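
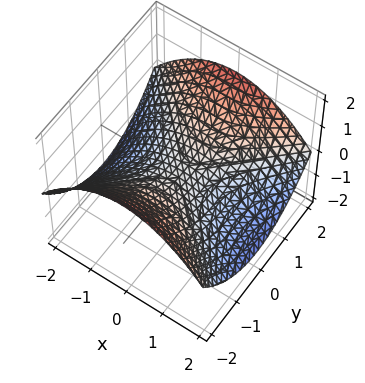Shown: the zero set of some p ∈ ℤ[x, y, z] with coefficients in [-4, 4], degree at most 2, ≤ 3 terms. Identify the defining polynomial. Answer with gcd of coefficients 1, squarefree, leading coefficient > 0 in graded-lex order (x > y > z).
First, deg p = 2.
Then, symmetries: it's symmetric under x → −x, forcing even powers of x; the y ↦ −y reflection is a symmetry, so y appears only in even powers.
Then, checking where it meets the axes: it crosses the z-axis at the gridline z = 0; one x-axis crossing is at x = 0.
Finally, putting this together gives p.

x^2 - y^2 + 3*z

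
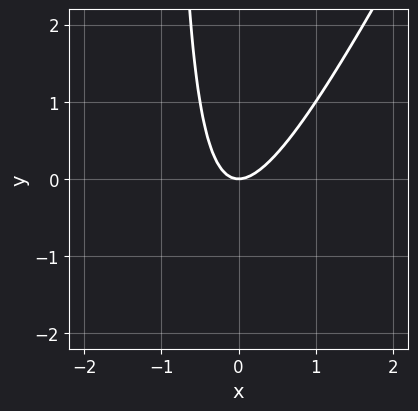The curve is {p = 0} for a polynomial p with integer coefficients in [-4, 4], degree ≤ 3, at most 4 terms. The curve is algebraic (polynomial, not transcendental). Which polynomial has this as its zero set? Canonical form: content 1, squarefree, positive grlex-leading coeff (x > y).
2*x^2 - x*y - y

deg p = 2.
Against the integer gridlines: one x-axis crossing is at x = 0; one y-axis crossing is at y = 0.
Together with the visible shape, these determine p as stated.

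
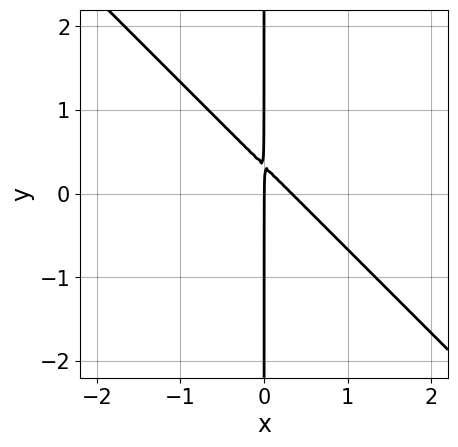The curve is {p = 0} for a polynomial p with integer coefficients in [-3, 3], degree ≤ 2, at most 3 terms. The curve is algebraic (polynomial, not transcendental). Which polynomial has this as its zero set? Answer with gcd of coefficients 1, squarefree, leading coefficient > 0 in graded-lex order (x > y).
3*x^2 + 3*x*y - x

(a) Degree: the shape is more complex than any degree-1 curve, so deg p = 2.
(b) Observable constraints: the visible y-axis segment lies entirely on the curve; one x-axis crossing is at x = 0.
(c) Matching integer coefficients to the picture gives p.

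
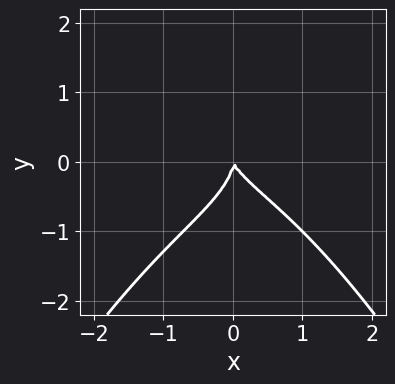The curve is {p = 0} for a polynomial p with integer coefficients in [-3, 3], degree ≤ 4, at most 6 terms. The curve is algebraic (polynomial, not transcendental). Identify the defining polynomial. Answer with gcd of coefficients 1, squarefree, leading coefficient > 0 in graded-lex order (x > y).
(a) The degree is 4 — a generic line meets the curve in up to 4 points.
(b) From the axis intercepts and sections: one y-axis crossing is at y = 0; it meets the x-axis at x = 0 (among the integer gridlines).
(c) Putting this together gives p.

x^4 + 2*y^3 + 2*x^2 + x*y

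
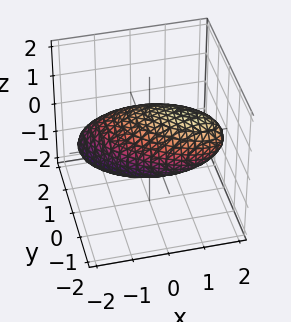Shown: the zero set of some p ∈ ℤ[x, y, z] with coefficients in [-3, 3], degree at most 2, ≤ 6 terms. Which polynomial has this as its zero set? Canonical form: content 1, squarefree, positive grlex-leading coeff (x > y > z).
2*x^2 + 3*x*y - 2*x*z + 3*y^2 + 3*z^2 - 3

First, the degree is 2 — the shape is more complex than any degree-1 surface.
Next, from the axis intercepts and sections: among the integer gridlines, it crosses the y-axis at y ∈ {-1, 1}; the z-axis gridline crossings are at z ∈ {-1, 1}.
Finally, matching integer coefficients to the picture gives p.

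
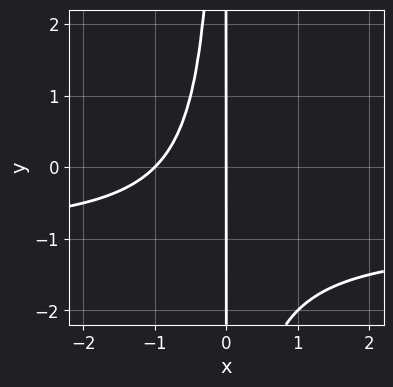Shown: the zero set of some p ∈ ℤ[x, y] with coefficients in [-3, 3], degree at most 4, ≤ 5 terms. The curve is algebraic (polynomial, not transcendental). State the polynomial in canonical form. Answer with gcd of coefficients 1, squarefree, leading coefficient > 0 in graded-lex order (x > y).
(a) deg p = 3. No degree-2 curve has this shape.
(b) From the visible intercepts: every point of the y-axis in the box is on the curve; among the integer gridlines, it crosses the x-axis at x ∈ {-1, 0}.
(c) These observations pin down the coefficients.

x^2*y + x^2 + x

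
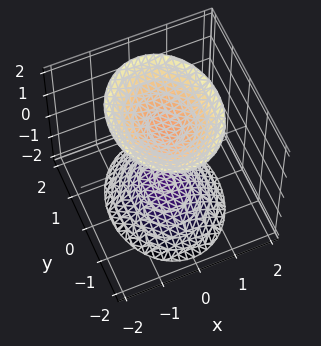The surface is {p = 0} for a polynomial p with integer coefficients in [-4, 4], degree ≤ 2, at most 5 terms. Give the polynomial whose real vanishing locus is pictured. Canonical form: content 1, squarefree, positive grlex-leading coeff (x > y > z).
First, there are 2 components.
Then, the degree is 2 — two separate bowl-shaped sheets opening away from each other; a quadric.
Next, symmetries: mirror symmetry x ↦ −x ⇒ only even powers of x; mirror symmetry y ↦ −y ⇒ only even powers of y; the z ↦ −z reflection is a symmetry, so z appears only in even powers.
Next, against the integer gridlines: no y-intercept at any integer in the box; it misses every integer gridline on the x-axis.
Finally, assembling these constraints gives the stated polynomial.

3*x^2 + 2*y^2 - 2*z^2 + 3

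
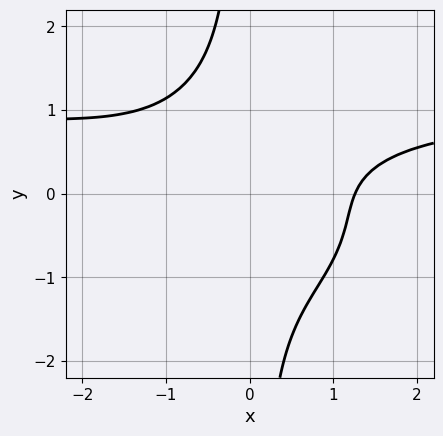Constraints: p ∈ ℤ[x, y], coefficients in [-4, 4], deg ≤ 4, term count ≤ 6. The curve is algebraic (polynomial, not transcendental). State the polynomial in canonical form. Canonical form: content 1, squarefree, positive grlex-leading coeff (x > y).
x^3*y + 3*x*y^3 - x^3 + 2*y^2 + 2

1. The degree is 4 — the shape is more complex than any degree-3 curve.
2. From the visible intercepts: the curve avoids every integer y-axis point in the box.
3. The integer polynomial consistent with all of this is the stated p.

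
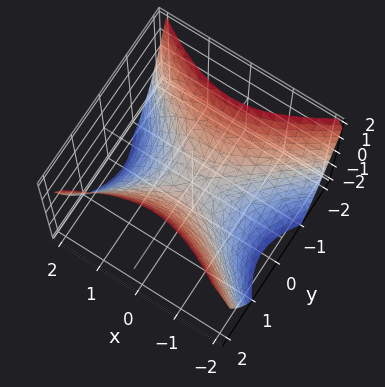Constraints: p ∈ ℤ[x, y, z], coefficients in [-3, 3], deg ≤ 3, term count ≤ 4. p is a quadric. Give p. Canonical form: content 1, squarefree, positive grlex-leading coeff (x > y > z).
(a) The degree is 2 — a saddle surface; a quadric.
(b) Symmetries: the y ↦ −y reflection is a symmetry, so y appears only in even powers; mirror symmetry x ↦ −x ⇒ only even powers of x.
(c) From the visible intercepts: it meets the y-axis at y = 0 (among the integer gridlines); it meets the x-axis at x = 0 (among the integer gridlines); it meets the z-axis at z = 0 (among the integer gridlines).
(d) Together with the visible shape, these determine p as stated.

2*x^2 - 3*y^2 + 3*z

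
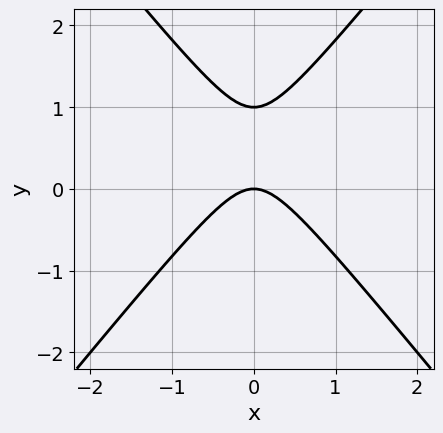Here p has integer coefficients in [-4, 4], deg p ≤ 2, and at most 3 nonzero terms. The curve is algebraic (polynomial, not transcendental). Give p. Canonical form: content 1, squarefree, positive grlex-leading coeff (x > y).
1. Degree: the shape is more complex than any degree-1 curve, so deg p = 2.
2. Symmetries: mirror symmetry x ↦ −x ⇒ only even powers of x.
3. Reading off the gridlines: one x-axis crossing is at x = 0; among the integer gridlines, it crosses the y-axis at y ∈ {0, 1}.
4. Solving for integer coefficients yields p as stated.

3*x^2 - 2*y^2 + 2*y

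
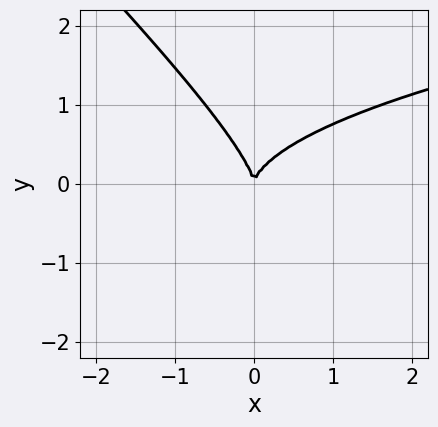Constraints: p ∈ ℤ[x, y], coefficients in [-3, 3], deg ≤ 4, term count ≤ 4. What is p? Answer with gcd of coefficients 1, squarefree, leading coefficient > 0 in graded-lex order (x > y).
x*y^2 + y^3 - x^2

Degree: no degree-2 curve has this shape, so deg p = 3.
Checking where it meets the axes: it meets the x-axis at x = 0 (among the integer gridlines); one y-axis crossing is at y = 0.
These observations pin down the coefficients.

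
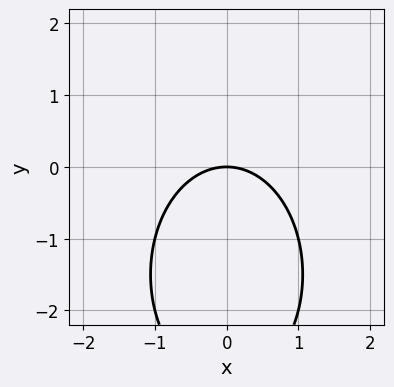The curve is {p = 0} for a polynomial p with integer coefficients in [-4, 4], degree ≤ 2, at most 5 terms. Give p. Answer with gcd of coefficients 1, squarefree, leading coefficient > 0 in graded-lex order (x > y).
Degree: the shape is more complex than any degree-1 curve, so deg p = 2.
Symmetries: the x ↦ −x reflection is a symmetry, so x appears only in even powers.
From the visible intercepts: one x-axis crossing is at x = 0; one y-axis crossing is at y = 0.
The integer polynomial consistent with all of this is the stated p.

2*x^2 + y^2 + 3*y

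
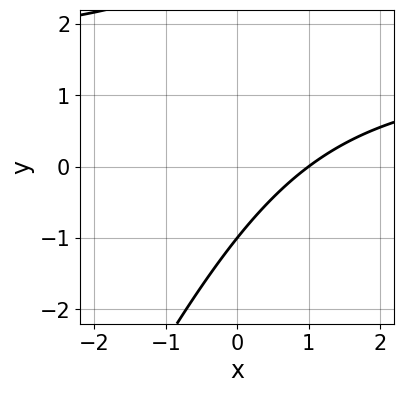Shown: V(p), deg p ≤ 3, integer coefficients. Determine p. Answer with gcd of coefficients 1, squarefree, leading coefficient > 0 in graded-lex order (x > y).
2*x*y - y^2 - 3*x + 2*y + 3

(a) deg p = 2. No degree-1 curve has this shape.
(b) From the axis intercepts and sections: one x-axis crossing is at x = 1; one y-axis crossing is at y = -1.
(c) The integer polynomial consistent with all of this is the stated p.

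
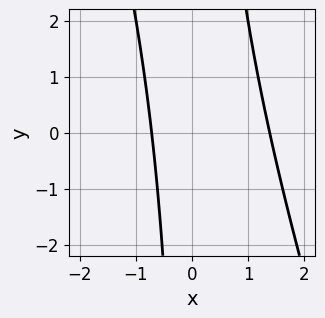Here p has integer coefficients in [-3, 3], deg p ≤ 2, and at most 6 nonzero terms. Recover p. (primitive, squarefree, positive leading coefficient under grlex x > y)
3*x^2 + x*y - 2*x - 3

1. deg p = 2. No degree-1 curve has this shape.
2. Against the integer gridlines: it misses every integer gridline on the y-axis.
3. Assembling these constraints gives the stated polynomial.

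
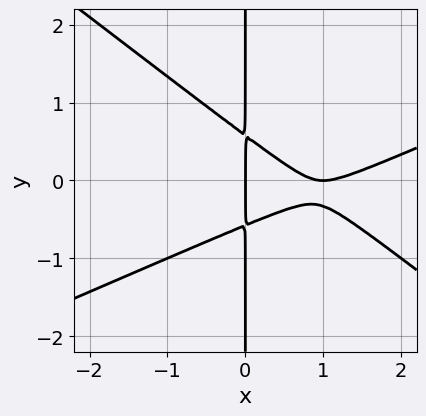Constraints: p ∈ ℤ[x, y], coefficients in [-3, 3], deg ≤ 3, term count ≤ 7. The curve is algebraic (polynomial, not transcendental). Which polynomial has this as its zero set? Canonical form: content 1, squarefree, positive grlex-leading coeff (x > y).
x^3 - x^2*y - 3*x*y^2 - 2*x^2 + x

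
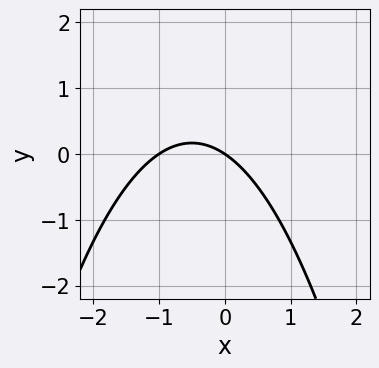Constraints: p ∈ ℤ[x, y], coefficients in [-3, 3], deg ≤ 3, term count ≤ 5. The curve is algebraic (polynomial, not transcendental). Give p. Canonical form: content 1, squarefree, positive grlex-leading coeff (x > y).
2*x^2 + 2*x + 3*y

1. Degree: a generic line meets the curve in up to 2 points, so deg p = 2.
2. Reading off the gridlines: the x-axis gridline crossings are at x ∈ {-1, 0}; one y-axis crossing is at y = 0.
3. Assembling these constraints gives the stated polynomial.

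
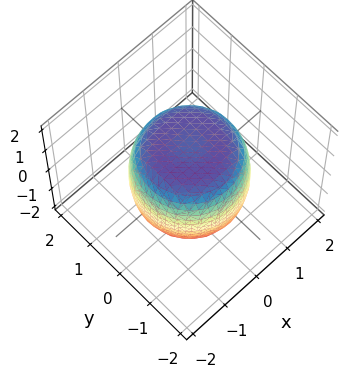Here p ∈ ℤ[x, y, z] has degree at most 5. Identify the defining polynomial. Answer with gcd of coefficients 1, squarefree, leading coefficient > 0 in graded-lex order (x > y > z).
First, the degree is 4 — no degree-3 surface has this shape.
Then, symmetry: the surface is invariant under rotation about z: p = q(x² + y², z).
Then, checking where it meets the axes: a circular section at z = -1 has radius between 1 and 2.
Finally, solving for integer coefficients yields p as stated.

2*x^4 + 4*x^2*y^2 + 2*y^4 - 2*x^2 - 2*y^2 + 2*z^2 - 3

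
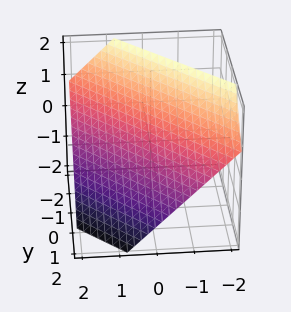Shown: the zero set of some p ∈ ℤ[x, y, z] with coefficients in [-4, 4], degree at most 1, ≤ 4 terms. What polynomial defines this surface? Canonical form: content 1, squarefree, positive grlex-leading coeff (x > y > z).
3*x + 3*y + 3*z - 2

1. The degree is 1 — every cross-section is a straight line — this is a plane.
2. Putting this together gives p.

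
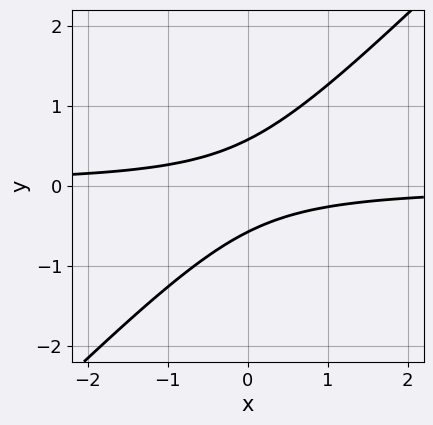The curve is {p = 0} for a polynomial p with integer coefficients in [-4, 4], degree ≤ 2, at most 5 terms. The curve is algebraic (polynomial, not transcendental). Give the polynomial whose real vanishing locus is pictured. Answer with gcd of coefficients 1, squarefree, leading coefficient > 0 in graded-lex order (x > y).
3*x*y - 3*y^2 + 1

(a) deg p = 2. A generic line meets the curve in up to 2 points.
(b) From the axis intercepts and sections: no x-intercept at any integer in the box.
(c) Assembling these constraints gives the stated polynomial.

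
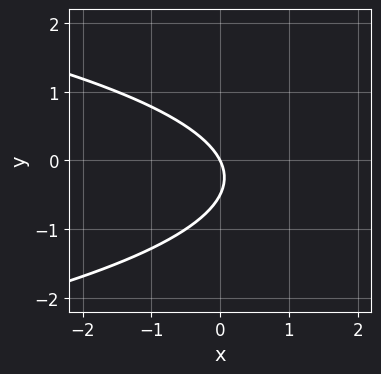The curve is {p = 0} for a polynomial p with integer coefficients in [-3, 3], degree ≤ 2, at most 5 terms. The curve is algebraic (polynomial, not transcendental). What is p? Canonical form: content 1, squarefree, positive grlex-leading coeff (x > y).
The degree is 2 — no degree-1 curve has this shape.
From the visible intercepts: it meets the y-axis at y = 0 (among the integer gridlines); it meets the x-axis at x = 0 (among the integer gridlines).
Assembling these constraints gives the stated polynomial.

2*y^2 + 2*x + y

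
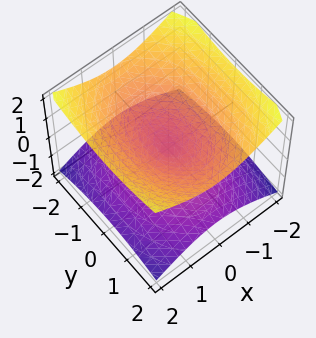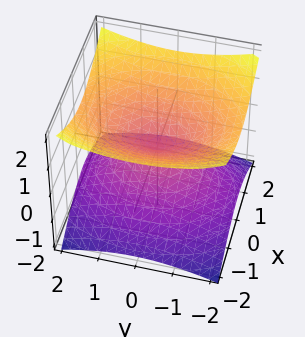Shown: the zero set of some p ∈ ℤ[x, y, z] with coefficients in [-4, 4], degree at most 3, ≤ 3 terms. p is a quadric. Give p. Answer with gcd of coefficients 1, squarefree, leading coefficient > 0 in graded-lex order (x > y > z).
First, deg p = 2. Two nappes meeting at a single point; a quadric.
Then, symmetries: mirror symmetry x ↦ −x ⇒ only even powers of x; it's symmetric under z → −z, forcing even powers of z; the y ↦ −y reflection is a symmetry, so y appears only in even powers.
Then, reading off the gridlines: it crosses the z-axis at the gridline z = 0; it meets the y-axis at y = 0 (among the integer gridlines); one x-axis crossing is at x = 0.
Finally, fitting integer coefficients to these (and the overall shape) gives p.

2*x^2 + y^2 - 3*z^2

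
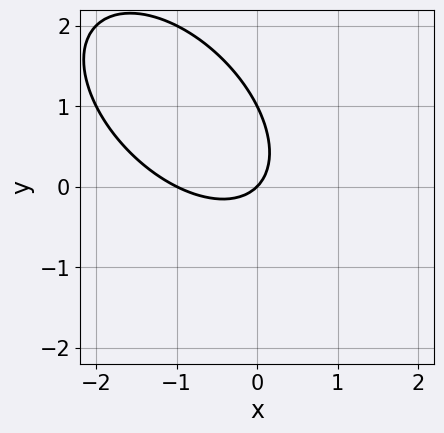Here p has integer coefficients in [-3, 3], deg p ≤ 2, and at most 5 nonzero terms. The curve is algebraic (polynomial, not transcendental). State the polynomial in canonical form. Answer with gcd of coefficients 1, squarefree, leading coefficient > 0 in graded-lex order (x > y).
1. The degree is 2 — no degree-1 curve has this shape.
2. From the axis intercepts and sections: among the integer gridlines, it crosses the x-axis at x ∈ {-1, 0}; among the integer gridlines, it crosses the y-axis at y ∈ {0, 1}.
3. Solving for integer coefficients yields p as stated.

x^2 + x*y + y^2 + x - y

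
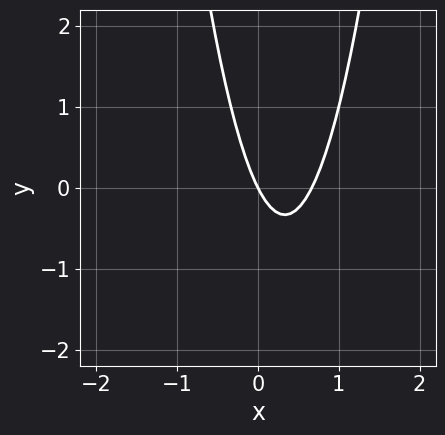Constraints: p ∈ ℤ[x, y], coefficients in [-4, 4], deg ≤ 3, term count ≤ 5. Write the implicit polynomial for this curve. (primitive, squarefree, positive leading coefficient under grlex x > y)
First, the degree is 2 — a generic line meets the curve in up to 2 points.
Next, from the axis intercepts and sections: it meets the y-axis at y = 0 (among the integer gridlines); it crosses the x-axis at the gridline x = 0.
Finally, putting this together gives p.

3*x^2 - 2*x - y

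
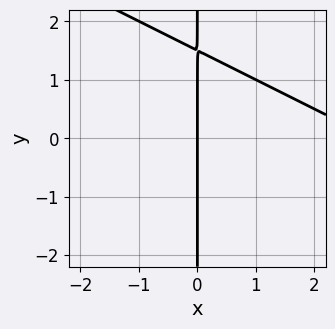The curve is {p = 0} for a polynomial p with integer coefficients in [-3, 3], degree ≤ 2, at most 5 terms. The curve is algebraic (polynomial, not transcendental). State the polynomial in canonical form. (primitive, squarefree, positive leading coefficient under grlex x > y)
x^2 + 2*x*y - 3*x

1. The degree is 2 — no degree-1 curve has this shape.
2. Against the integer gridlines: it meets the x-axis at x = 0 (among the integer gridlines); the visible y-axis segment lies entirely on the curve.
3. Solving for integer coefficients yields p as stated.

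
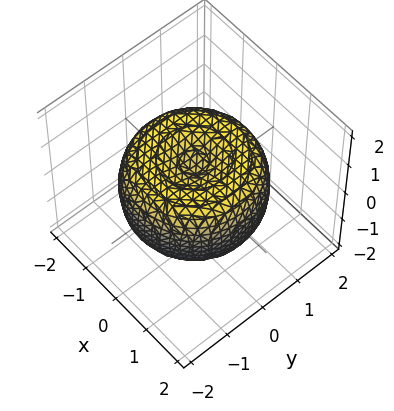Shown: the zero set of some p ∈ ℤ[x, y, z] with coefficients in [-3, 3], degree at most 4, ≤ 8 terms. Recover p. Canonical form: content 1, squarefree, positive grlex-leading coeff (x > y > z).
1. deg p = 4. A generic line meets the surface in up to 4 points.
2. By symmetry, the z-axis is an axis of rotation, so x and y enter only as x² + y².
3. Against the integer gridlines: a circular section at z = 1 has radius exactly 1.
4. Solving for integer coefficients yields p as stated.

x^4 + 2*x^2*y^2 + y^4 - 2*x^2 - 2*y^2 + 2*z^2 - 1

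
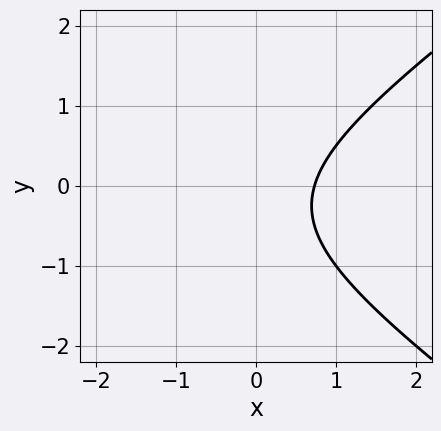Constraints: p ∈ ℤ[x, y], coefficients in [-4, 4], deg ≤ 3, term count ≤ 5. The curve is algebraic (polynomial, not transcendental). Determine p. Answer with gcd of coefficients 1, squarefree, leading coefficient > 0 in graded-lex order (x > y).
x^2 - 2*y^2 + 2*x - y - 2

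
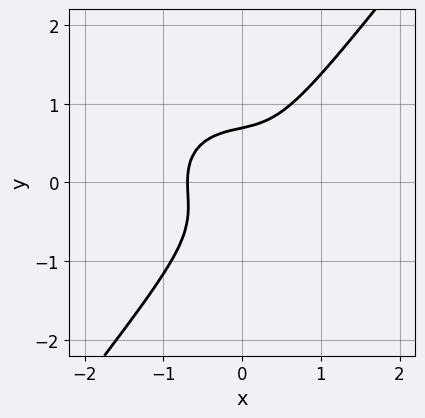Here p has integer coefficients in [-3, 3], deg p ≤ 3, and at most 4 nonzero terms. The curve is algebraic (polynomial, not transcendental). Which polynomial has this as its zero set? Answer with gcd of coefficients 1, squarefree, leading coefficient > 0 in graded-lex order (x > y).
3*x^3 + 2*x*y^2 - 3*y^3 + 1

First, the degree is 3 — a generic line meets the curve in up to 3 points.
Finally, matching integer coefficients to the picture gives p.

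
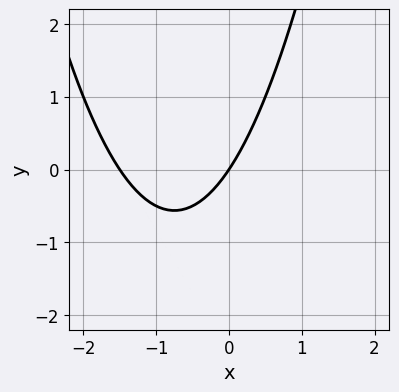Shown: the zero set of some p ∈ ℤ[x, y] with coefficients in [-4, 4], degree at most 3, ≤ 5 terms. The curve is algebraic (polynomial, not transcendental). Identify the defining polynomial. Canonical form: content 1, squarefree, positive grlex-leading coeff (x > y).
1. Degree: the shape is more complex than any degree-1 curve, so deg p = 2.
2. Observable constraints: one y-axis crossing is at y = 0; it meets the x-axis at x = 0 (among the integer gridlines).
3. Together with the visible shape, these determine p as stated.

2*x^2 + 3*x - 2*y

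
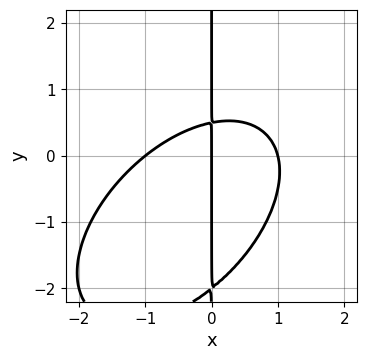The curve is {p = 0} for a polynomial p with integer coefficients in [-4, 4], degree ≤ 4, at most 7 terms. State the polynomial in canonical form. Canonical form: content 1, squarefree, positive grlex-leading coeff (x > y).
First, the degree is 3 — a generic line meets the curve in up to 3 points.
Next, checking where it meets the axes: every point of the y-axis in the box is on the curve; the x-axis gridline crossings are at x ∈ {-1, 0, 1}.
Finally, solving for integer coefficients yields p as stated.

2*x^3 - 2*x^2*y + 2*x*y^2 + 3*x*y - 2*x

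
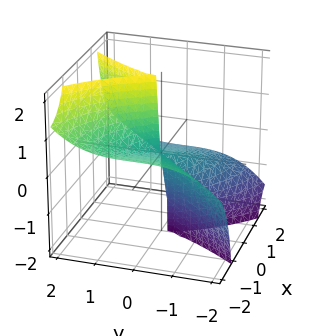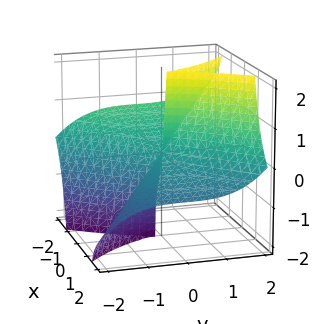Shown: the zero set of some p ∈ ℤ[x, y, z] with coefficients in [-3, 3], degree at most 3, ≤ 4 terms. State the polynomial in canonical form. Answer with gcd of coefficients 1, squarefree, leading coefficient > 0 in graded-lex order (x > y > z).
x^3 + 3*x^2*z - y^3

The degree is 3 — no degree-2 surface has this shape.
From the axis intercepts and sections: it meets the x-axis at x = 0 (among the integer gridlines); every point of the z-axis in the box is on the surface; it meets the y-axis at y = 0 (among the integer gridlines).
Assembling these constraints gives the stated polynomial.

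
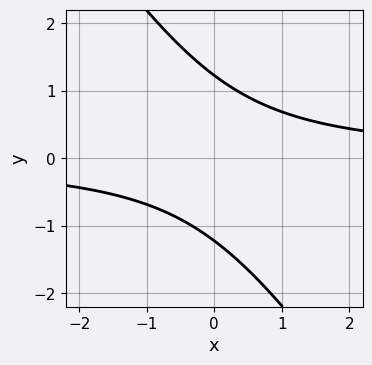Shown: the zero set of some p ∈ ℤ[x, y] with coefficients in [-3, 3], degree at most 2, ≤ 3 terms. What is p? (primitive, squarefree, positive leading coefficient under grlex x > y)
First, degree: the shape is more complex than any degree-1 curve, so deg p = 2.
Next, checking where it meets the axes: no x-intercept at any integer in the box.
Finally, putting this together gives p.

3*x*y + 2*y^2 - 3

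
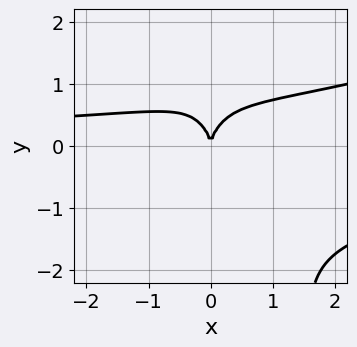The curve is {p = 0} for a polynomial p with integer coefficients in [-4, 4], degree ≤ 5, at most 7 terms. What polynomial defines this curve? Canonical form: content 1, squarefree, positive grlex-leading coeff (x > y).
x^3*y - 2*x^2*y^2 - 3*x^2*y - y^3 + 3*x^2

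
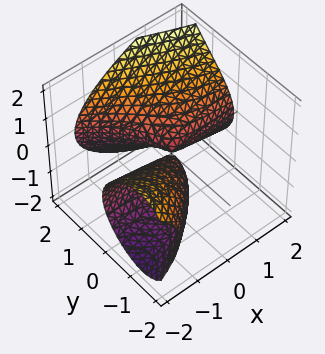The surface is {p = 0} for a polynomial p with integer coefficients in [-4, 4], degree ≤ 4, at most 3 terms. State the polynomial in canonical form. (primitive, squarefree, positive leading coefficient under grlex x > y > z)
y^3 + 3*x*y - 3*z^2

I count 2 distinct pieces.
The degree is 3 — a generic line meets the surface in up to 3 points.
Against the integer gridlines: it meets the z-axis at z = 0 (among the integer gridlines); it crosses the y-axis at the gridline y = 0.
The integer polynomial consistent with all of this is the stated p.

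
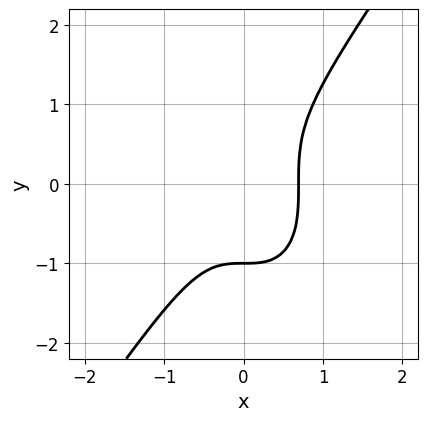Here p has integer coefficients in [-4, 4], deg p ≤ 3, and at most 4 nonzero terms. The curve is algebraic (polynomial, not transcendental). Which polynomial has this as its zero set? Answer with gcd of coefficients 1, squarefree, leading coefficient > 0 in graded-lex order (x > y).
3*x^3 - y^3 - 1

The degree is 3 — the shape is more complex than any degree-2 curve.
From the axis intercepts and sections: it crosses the y-axis at the gridline y = -1.
Together with the visible shape, these determine p as stated.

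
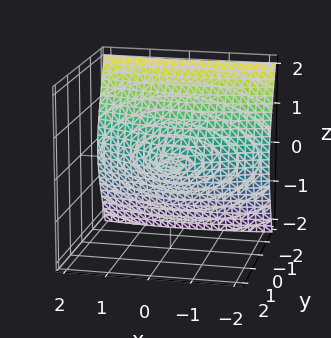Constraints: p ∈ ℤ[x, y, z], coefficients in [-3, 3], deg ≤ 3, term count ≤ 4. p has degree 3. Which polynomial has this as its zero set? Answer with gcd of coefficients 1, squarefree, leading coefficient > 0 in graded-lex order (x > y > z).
First, degree: no degree-2 surface has this shape, so deg p = 3.
Then, observable constraints: it meets the y-axis at y = 0 (among the integer gridlines); it crosses the z-axis at the gridline z = 0.
Finally, these observations pin down the coefficients.

3*y^3 + x^2 + 3*z^2 + z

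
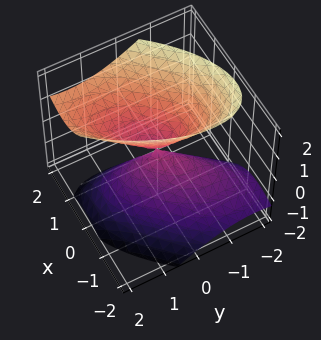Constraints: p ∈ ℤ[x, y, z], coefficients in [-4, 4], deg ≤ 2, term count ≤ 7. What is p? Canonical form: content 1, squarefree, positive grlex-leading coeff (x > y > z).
3*x^2 - 3*x*y - 2*x*z + 2*y^2 - 2*z^2

First, deg p = 2.
Then, against the integer gridlines: it meets the y-axis at y = 0 (among the integer gridlines); one z-axis crossing is at z = 0; one x-axis crossing is at x = 0.
Finally, solving for integer coefficients yields p as stated.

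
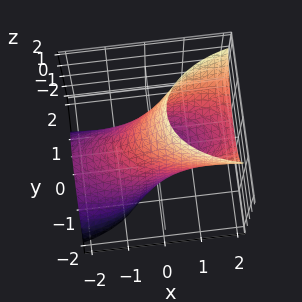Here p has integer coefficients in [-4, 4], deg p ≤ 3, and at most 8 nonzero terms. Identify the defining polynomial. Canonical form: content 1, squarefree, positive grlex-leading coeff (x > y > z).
x^2 - 3*x*z + 3*y^2 - y*z + z^2 - 2

1. The degree is 2 — the shape is more complex than any degree-1 surface.
2. Matching integer coefficients to the picture gives p.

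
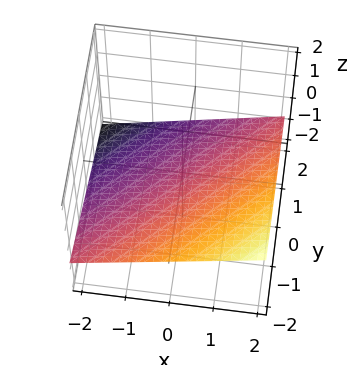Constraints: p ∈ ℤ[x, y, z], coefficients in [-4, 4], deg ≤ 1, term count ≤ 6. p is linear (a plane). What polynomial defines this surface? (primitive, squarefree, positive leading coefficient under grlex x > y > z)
x - y - 3*z - 2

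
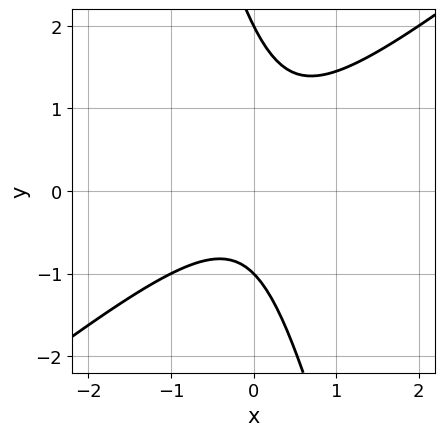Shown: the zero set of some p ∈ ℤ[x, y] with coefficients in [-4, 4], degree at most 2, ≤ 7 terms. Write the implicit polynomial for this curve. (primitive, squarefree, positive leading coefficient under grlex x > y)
First, degree: no degree-1 curve has this shape, so deg p = 2.
Then, observable constraints: the y-axis gridline crossings are at y ∈ {-1, 2}; the curve avoids every integer x-axis point in the box.
Finally, matching integer coefficients to the picture gives p.

3*x^2 - 3*x*y - y^2 + y + 2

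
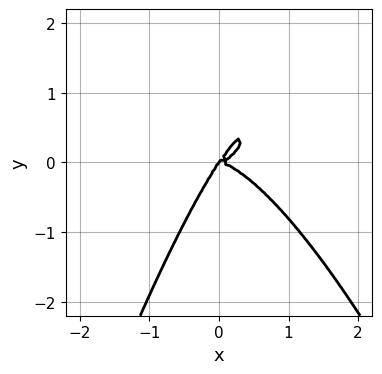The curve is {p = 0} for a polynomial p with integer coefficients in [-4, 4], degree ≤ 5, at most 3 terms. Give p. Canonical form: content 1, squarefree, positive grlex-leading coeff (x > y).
3*x^4 - 3*x*y^2 + 2*y^3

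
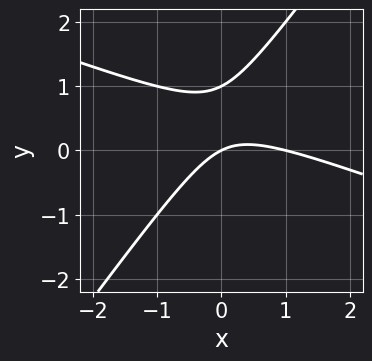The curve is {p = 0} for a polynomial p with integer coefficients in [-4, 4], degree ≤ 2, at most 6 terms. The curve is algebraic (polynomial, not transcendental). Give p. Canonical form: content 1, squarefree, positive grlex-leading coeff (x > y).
(a) deg p = 2. The shape is more complex than any degree-1 curve.
(b) Checking where it meets the axes: the y-axis gridline crossings are at y ∈ {0, 1}; the x-axis gridline crossings are at x ∈ {0, 1}.
(c) Matching integer coefficients to the picture gives p.

x^2 + 2*x*y - 2*y^2 - x + 2*y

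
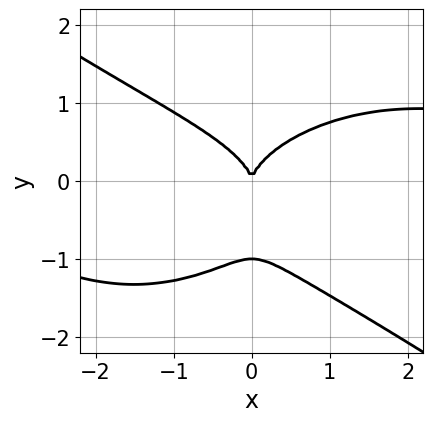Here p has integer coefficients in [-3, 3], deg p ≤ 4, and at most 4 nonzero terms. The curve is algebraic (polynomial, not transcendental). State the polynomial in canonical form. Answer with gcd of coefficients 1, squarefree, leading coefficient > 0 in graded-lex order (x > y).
x^3*y + 3*y^4 + 3*y^3 - 3*x^2

(a) deg p = 4.
(b) Checking where it meets the axes: it meets the x-axis at x = 0 (among the integer gridlines); the y-axis gridline crossings are at y ∈ {-1, 0}.
(c) The integer polynomial consistent with all of this is the stated p.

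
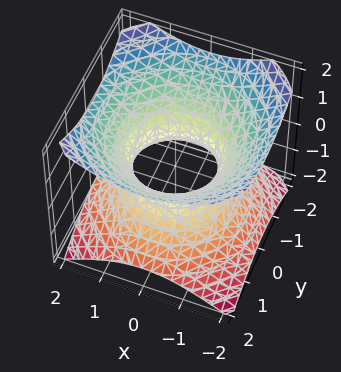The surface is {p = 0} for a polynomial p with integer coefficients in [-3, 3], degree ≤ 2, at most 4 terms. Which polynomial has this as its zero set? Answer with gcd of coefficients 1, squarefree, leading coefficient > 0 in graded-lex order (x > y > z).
2*x^2 + 2*y^2 - 3*z^2 - 2

(a) The degree is 2 — an hourglass — one-sheet hyperboloid; a quadric.
(b) Symmetries: mirror symmetry z ↦ −z ⇒ only even powers of z; the z-axis is an axis of rotation, so x and y enter only as x² + y².
(c) Reading off the gridlines: a circular section at z = 0 has radius exactly 1; the y-axis gridline crossings are at y ∈ {-1, 1}.
(d) Solving for integer coefficients yields p as stated. Check: (1, 0, 0) on the x-axis lies on the surface, and p(1, 0, 0) = 0. ✓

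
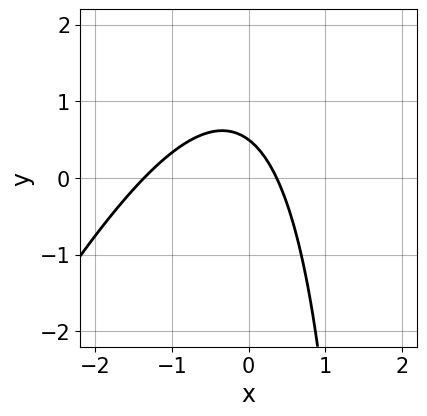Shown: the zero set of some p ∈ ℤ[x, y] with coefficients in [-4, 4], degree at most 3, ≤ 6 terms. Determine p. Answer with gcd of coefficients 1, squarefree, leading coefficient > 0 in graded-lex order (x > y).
2*x^2 - x*y + 2*x + 2*y - 1

(a) The degree is 2 — a generic line meets the curve in up to 2 points.
(b) Putting this together gives p.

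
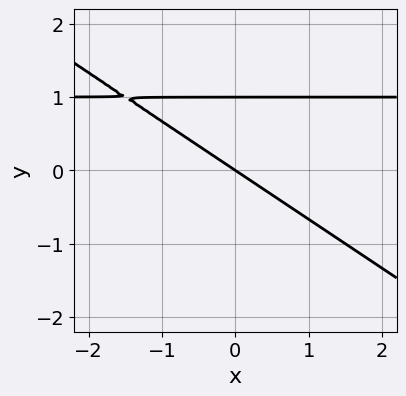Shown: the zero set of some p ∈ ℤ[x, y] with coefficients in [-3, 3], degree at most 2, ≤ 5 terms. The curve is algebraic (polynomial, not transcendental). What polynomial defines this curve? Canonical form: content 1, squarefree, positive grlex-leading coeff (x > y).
2*x*y + 3*y^2 - 2*x - 3*y

First, the degree is 2 — the shape is more complex than any degree-1 curve.
Next, reading off the gridlines: the y-axis gridline crossings are at y ∈ {0, 1}; one x-axis crossing is at x = 0.
Finally, matching integer coefficients to the picture gives p.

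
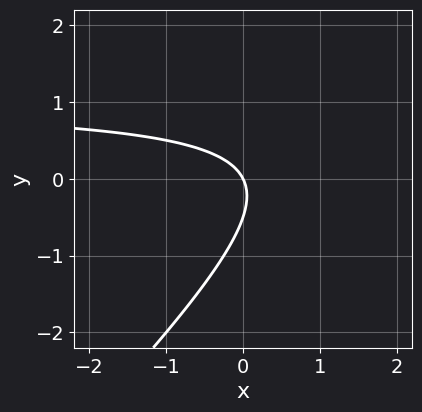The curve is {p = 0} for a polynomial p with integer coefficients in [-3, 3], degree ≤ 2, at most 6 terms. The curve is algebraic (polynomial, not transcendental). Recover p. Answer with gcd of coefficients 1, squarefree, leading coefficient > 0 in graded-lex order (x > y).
2*x*y - 2*y^2 - 2*x - y

First, degree: no degree-1 curve has this shape, so deg p = 2.
Then, from the visible intercepts: one y-axis crossing is at y = 0; it crosses the x-axis at the gridline x = 0.
Finally, matching integer coefficients to the picture gives p.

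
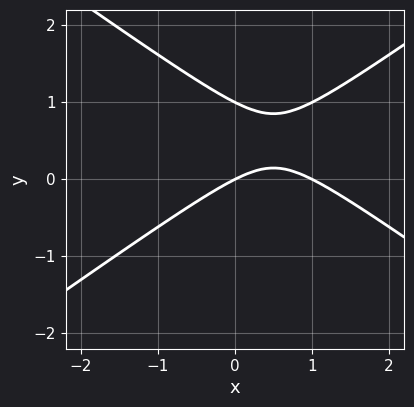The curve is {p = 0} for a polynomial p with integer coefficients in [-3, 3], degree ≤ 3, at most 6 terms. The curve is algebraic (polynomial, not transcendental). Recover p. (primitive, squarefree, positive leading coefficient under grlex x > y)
(a) The degree is 2 — no degree-1 curve has this shape.
(b) From the axis intercepts and sections: the y-axis gridline crossings are at y ∈ {0, 1}; among the integer gridlines, it crosses the x-axis at x ∈ {0, 1}.
(c) These observations pin down the coefficients.

x^2 - 2*y^2 - x + 2*y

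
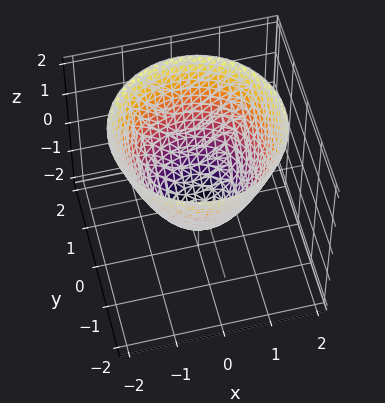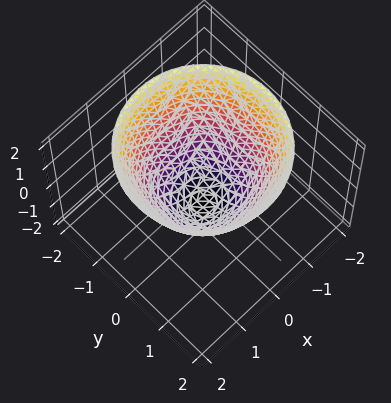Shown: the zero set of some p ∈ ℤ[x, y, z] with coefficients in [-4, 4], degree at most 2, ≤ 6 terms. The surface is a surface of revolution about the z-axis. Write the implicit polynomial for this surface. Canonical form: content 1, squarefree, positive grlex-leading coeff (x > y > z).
Degree: the shape is more complex than any degree-1 surface, so deg p = 2.
By symmetry, the surface is invariant under rotation about z: p = q(x² + y², z).
Reading off the gridlines: a circular section at z = 1 has radius between 1 and 2; it meets the z-axis at z = -1 (among the integer gridlines); the x-axis gridline crossings are at x ∈ {-1, 1}.
Solving for integer coefficients yields p as stated. Check: (0, -1, 0) on the y-axis lies on the surface, and p(0, -1, 0) = 0. ✓

x^2 + y^2 - z - 1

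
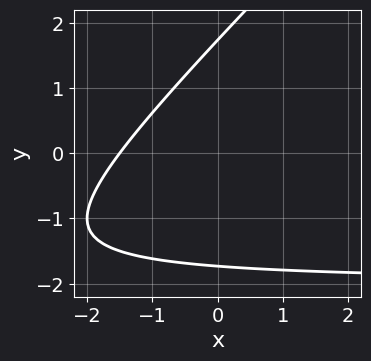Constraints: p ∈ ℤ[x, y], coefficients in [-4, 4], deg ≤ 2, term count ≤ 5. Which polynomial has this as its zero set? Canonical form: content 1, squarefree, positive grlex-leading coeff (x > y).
(a) The degree is 2 — no degree-1 curve has this shape.
(b) Matching integer coefficients to the picture gives p.

x*y - y^2 + 2*x + 3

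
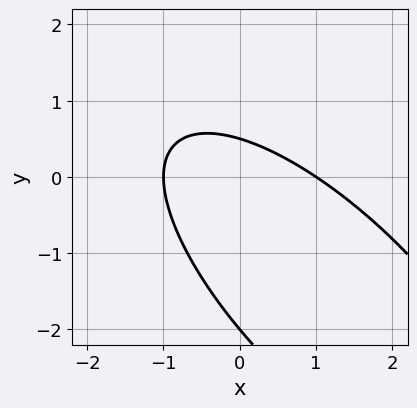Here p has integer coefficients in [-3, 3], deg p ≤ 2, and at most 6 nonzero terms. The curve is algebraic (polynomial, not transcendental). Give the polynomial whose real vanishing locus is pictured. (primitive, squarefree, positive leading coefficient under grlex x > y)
2*x^2 + 3*x*y + 2*y^2 + 3*y - 2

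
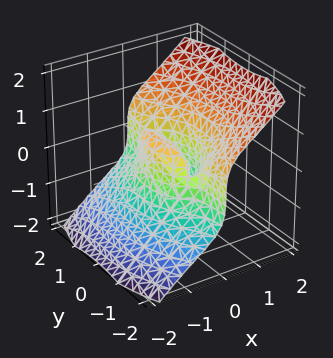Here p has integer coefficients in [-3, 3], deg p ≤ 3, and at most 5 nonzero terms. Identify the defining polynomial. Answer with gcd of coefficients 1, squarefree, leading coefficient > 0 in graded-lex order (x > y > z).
1. The degree is 3 — the shape is more complex than any degree-2 surface.
2. From the visible intercepts: it meets the z-axis at z = 0 (among the integer gridlines); every point of the y-axis in the box is on the surface; it meets the x-axis at x = 0 (among the integer gridlines).
3. Assembling these constraints gives the stated polynomial.

2*x^3 + x*y^2 - x*z^2 - z^3 - x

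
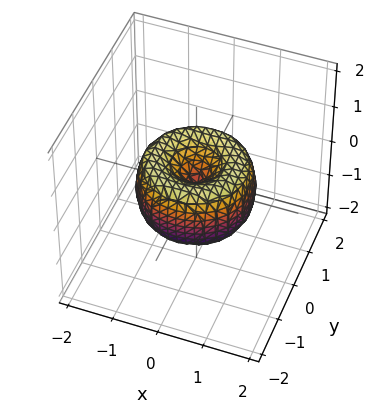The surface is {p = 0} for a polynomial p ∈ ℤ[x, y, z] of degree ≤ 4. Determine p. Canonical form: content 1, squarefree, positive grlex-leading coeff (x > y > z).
The degree is 4 — a generic line meets the surface in up to 4 points.
By symmetry, every cross-section ⟂ z is a circle, so x, y appear only via x² + y².
From the visible intercepts: it crosses the y-axis at the gridline y = 0; a circular section at z = 0 has radius between 1 and 2; it meets the z-axis at z = 0 (among the integer gridlines).
The integer polynomial consistent with all of this is the stated p.

2*x^4 + 4*x^2*y^2 + 2*y^4 - 3*x^2 - 3*y^2 + 2*z^2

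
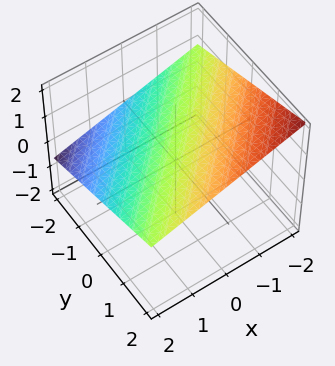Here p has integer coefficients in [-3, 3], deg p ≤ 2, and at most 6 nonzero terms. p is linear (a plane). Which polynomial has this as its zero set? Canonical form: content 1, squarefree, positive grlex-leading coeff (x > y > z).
First, degree: every cross-section is a straight line — this is a plane, so deg p = 1.
Next, observable constraints: one y-axis crossing is at y = -2; it meets the x-axis at x = 2 (among the integer gridlines).
Finally, putting this together gives p.

x - y + 3*z - 2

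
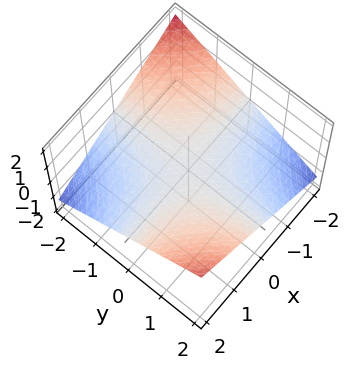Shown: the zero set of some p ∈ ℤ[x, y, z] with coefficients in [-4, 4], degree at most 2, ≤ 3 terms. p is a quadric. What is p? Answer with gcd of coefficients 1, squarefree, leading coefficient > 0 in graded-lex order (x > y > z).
First, degree: a saddle surface; a quadric, so deg p = 2.
Then, from the visible intercepts: the visible x-axis segment lies entirely on the surface; it crosses the z-axis at the gridline z = 0; the visible y-axis segment lies entirely on the surface.
Finally, together with the visible shape, these determine p as stated.

x*y - 3*z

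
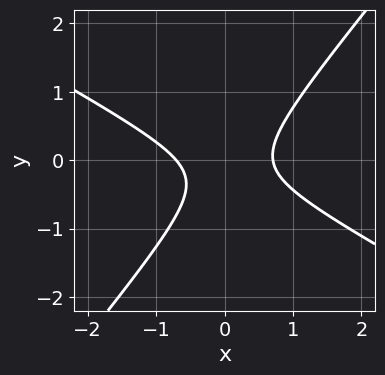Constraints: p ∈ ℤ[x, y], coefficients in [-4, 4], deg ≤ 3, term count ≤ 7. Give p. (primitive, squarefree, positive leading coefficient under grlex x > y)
1. The degree is 2 — a generic line meets the curve in up to 2 points.
2. From the visible intercepts: the curve avoids every integer y-axis point in the box.
3. Solving for integer coefficients yields p as stated.

2*x^2 + 2*x*y - 3*y^2 - y - 1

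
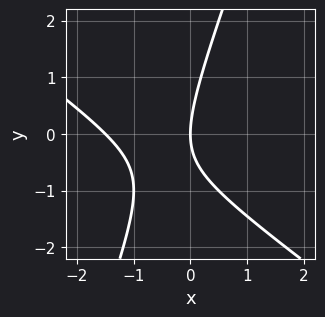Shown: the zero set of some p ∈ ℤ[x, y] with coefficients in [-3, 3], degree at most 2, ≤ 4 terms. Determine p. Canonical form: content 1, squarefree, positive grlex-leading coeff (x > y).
2*x^2 + 2*x*y - y^2 + 3*x

(a) deg p = 2. A generic line meets the curve in up to 2 points.
(b) Reading off the gridlines: it meets the x-axis at x = 0 (among the integer gridlines); it meets the y-axis at y = 0 (among the integer gridlines).
(c) These observations pin down the coefficients.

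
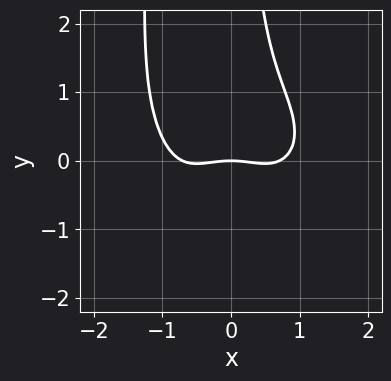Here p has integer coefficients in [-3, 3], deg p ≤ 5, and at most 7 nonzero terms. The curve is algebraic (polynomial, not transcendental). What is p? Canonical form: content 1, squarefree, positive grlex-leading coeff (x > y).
2*x^4 + 2*x^2*y^2 + 2*x*y^2 - x^2 - 3*y

(a) Degree: the shape is more complex than any degree-3 curve, so deg p = 4.
(b) Observable constraints: it crosses the x-axis at the gridline x = 0; it meets the y-axis at y = 0 (among the integer gridlines).
(c) Matching integer coefficients to the picture gives p.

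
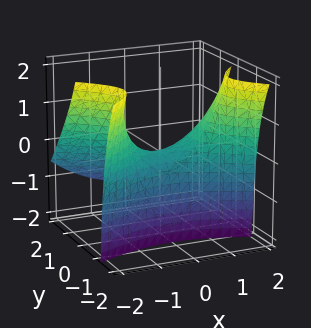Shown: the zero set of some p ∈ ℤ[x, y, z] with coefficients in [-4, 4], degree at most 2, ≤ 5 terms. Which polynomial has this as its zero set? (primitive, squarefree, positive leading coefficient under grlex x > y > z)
deg p = 2. No degree-1 surface has this shape.
From the axis intercepts and sections: it meets the z-axis at z = 0 (among the integer gridlines); one x-axis crossing is at x = 0; one y-axis crossing is at y = 0.
The integer polynomial consistent with all of this is the stated p.

x^2 - 2*y^2 - 2*y*z - 2*z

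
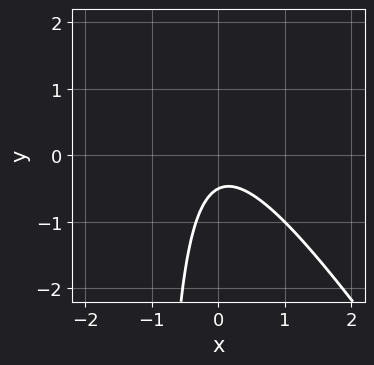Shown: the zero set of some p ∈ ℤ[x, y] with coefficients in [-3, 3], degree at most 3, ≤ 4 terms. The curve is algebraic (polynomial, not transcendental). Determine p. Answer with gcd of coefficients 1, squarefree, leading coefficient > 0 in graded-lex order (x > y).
(a) deg p = 2. A generic line meets the curve in up to 2 points.
(b) Checking where it meets the axes: it misses every integer gridline on the x-axis.
(c) Putting this together gives p.

3*x^2 + 2*x*y + 2*y + 1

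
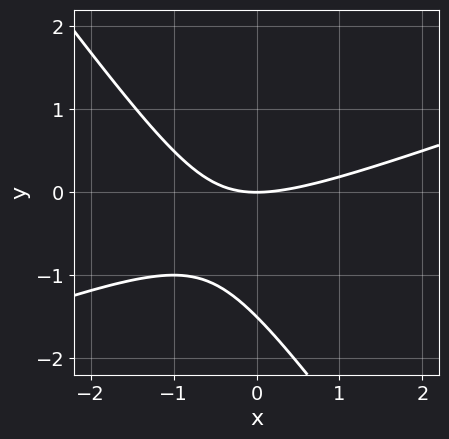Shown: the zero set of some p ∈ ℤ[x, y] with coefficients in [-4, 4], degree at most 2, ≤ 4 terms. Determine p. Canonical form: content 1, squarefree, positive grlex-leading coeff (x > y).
x^2 - 2*x*y - 2*y^2 - 3*y

deg p = 2. The shape is more complex than any degree-1 curve.
Reading off the gridlines: it crosses the x-axis at the gridline x = 0; it meets the y-axis at y = 0 (among the integer gridlines).
Assembling these constraints gives the stated polynomial.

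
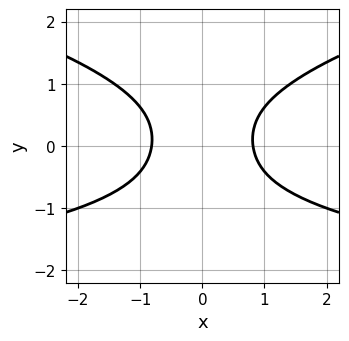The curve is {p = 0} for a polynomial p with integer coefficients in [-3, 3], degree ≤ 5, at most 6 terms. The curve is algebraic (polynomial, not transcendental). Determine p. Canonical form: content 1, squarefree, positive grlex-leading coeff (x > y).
3*y^4 - x^2*y - 3*x^2 + 3*y^2 + 2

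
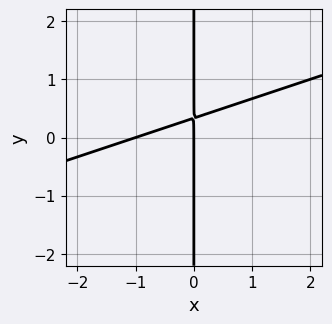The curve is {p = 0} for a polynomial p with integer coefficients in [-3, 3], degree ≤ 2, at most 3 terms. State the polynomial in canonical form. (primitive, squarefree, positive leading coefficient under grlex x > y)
x^2 - 3*x*y + x

First, the degree is 2 — the shape is more complex than any degree-1 curve.
Next, from the axis intercepts and sections: the x-axis gridline crossings are at x ∈ {-1, 0}; every point of the y-axis in the box is on the curve.
Finally, these observations pin down the coefficients.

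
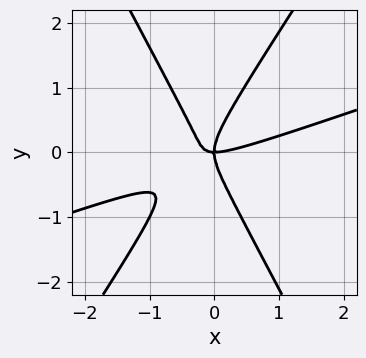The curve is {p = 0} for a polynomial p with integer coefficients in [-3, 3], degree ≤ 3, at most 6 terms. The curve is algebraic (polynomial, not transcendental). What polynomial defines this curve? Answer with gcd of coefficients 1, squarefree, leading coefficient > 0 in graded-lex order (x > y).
First, deg p = 3. The shape is more complex than any degree-2 curve.
Then, checking where it meets the axes: one y-axis crossing is at y = 0; one x-axis crossing is at x = 0.
Finally, these observations pin down the coefficients.

x^3 - 3*x^2*y + y^3 - x*y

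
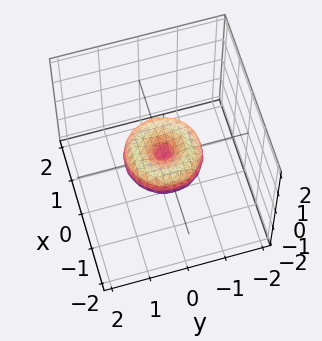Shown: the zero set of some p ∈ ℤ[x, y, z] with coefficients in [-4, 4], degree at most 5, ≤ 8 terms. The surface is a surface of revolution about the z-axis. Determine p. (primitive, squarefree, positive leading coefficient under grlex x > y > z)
2*x^4 + 4*x^2*y^2 + 2*y^4 - 2*x^2 - 2*y^2 + 3*z^2

Degree: a generic line meets the surface in up to 4 points, so deg p = 4.
Symmetry: the surface is invariant under rotation about z: p = q(x² + y², z).
Checking where it meets the axes: among the integer gridlines, it crosses the x-axis at x ∈ {-1, 0, 1}; among the integer gridlines, it crosses the y-axis at y ∈ {-1, 0, 1}; it meets the z-axis at z = 0 (among the integer gridlines).
Fitting integer coefficients to these (and the overall shape) gives p.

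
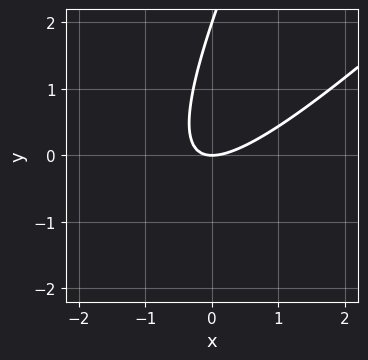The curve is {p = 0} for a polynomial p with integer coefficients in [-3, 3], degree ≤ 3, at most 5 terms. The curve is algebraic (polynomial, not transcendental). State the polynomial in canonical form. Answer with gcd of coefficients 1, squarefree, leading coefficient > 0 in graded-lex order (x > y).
2*x^2 - 3*x*y + y^2 - 2*y

1. deg p = 2. A generic line meets the curve in up to 2 points.
2. From the axis intercepts and sections: it meets the x-axis at x = 0 (among the integer gridlines); the y-axis gridline crossings are at y ∈ {0, 2}.
3. Together with the visible shape, these determine p as stated.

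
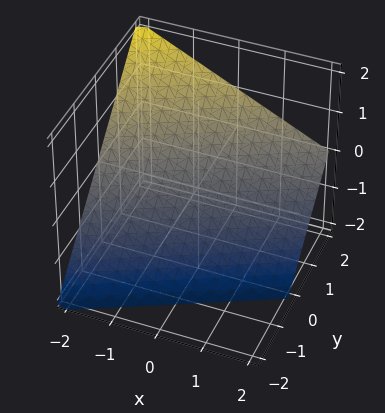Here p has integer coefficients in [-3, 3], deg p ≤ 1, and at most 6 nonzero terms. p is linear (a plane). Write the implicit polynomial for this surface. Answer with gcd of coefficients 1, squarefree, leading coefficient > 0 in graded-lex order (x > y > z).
The degree is 1 — the surface is flat (a plane).
From the visible intercepts: one z-axis crossing is at z = -1; it crosses the x-axis at the gridline x = -2; it meets the y-axis at y = 1 (among the integer gridlines).
The integer polynomial consistent with all of this is the stated p.

x - 2*y + 2*z + 2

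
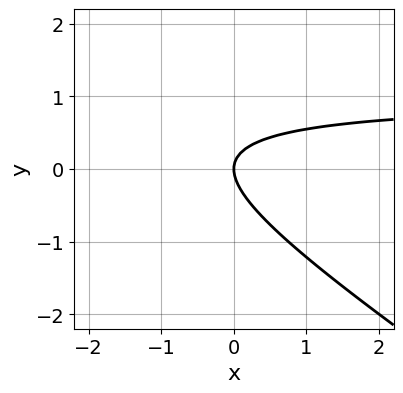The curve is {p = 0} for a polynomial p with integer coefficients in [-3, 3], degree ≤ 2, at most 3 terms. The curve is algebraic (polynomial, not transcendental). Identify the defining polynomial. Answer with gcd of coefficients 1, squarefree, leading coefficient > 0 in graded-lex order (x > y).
1. The degree is 2 — a generic line meets the curve in up to 2 points.
2. Against the integer gridlines: one x-axis crossing is at x = 0; it meets the y-axis at y = 0 (among the integer gridlines).
3. Solving for integer coefficients yields p as stated.

2*x*y + 3*y^2 - 2*x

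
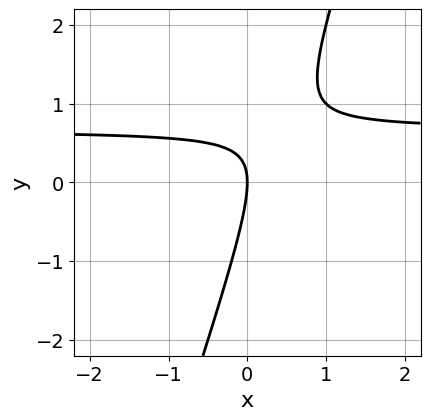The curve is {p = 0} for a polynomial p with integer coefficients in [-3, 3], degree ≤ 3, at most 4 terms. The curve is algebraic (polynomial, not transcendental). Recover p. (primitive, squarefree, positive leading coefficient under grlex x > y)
3*x*y - y^2 - 2*x

1. Degree: no degree-1 curve has this shape, so deg p = 2.
2. Against the integer gridlines: it crosses the x-axis at the gridline x = 0; one y-axis crossing is at y = 0.
3. These observations pin down the coefficients.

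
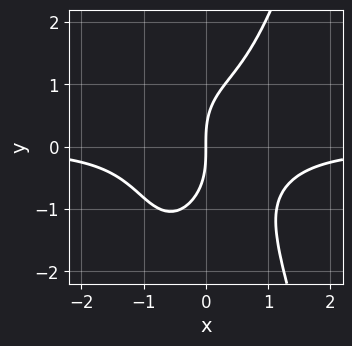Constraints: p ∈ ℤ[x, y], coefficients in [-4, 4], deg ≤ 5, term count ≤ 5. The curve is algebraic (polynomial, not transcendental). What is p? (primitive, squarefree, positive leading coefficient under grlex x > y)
3*x^3*y - y^3 + 3*x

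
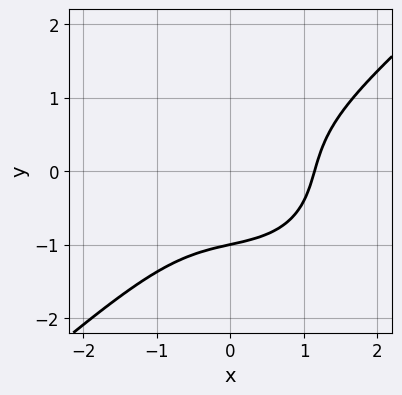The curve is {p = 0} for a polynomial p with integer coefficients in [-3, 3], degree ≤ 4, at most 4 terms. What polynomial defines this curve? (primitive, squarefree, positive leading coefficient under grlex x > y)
2*x^3 - 3*y^3 - 2*x*y - 3

First, deg p = 3. A generic line meets the curve in up to 3 points.
Next, against the integer gridlines: it crosses the y-axis at the gridline y = -1.
Finally, the integer polynomial consistent with all of this is the stated p.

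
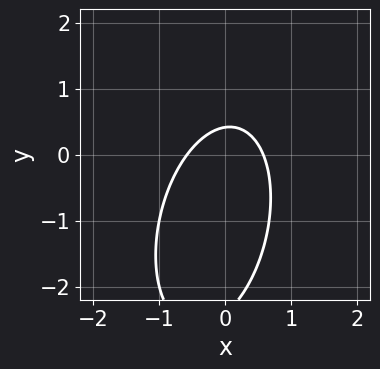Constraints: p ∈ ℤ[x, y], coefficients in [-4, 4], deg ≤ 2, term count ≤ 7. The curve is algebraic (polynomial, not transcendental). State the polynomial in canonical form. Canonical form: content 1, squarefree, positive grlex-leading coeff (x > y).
First, degree: the shape is more complex than any degree-1 curve, so deg p = 2.
Finally, matching integer coefficients to the picture gives p.

3*x^2 - x*y + y^2 + 2*y - 1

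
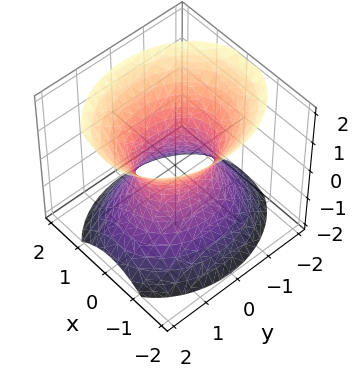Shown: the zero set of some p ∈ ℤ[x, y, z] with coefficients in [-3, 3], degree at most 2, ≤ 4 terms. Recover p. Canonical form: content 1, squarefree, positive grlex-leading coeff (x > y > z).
3*x^2 + 2*y^2 - 2*z^2 - 2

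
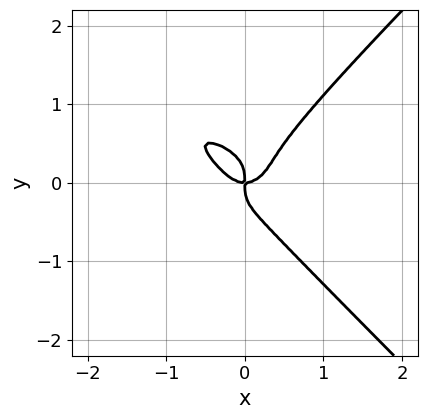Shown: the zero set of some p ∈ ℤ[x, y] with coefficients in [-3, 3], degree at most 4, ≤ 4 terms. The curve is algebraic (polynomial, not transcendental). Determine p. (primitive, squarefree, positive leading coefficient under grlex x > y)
3*x^2*y^2 - 3*y^4 + 2*x^3 - x*y

1. The degree is 4 — no degree-3 curve has this shape.
2. Observable constraints: it meets the x-axis at x = 0 (among the integer gridlines); it crosses the y-axis at the gridline y = 0.
3. Putting this together gives p.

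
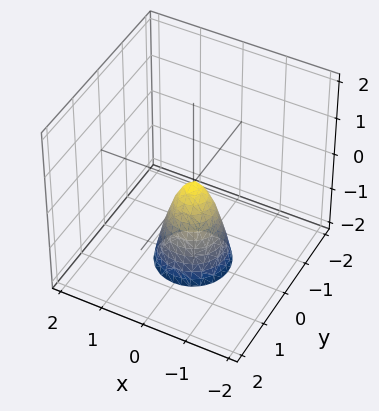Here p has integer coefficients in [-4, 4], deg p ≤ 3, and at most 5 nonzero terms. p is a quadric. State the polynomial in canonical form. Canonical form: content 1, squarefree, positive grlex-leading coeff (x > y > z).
3*x^2 + 3*y^2 + z

1. Degree: a single bowl opening along one axis; a quadric, so deg p = 2.
2. By symmetry, the surface is invariant under rotation about z: p = q(x² + y², z).
3. From the axis intercepts and sections: it crosses the x-axis at the gridline x = 0; it crosses the y-axis at the gridline y = 0.
4. Fitting integer coefficients to these (and the overall shape) gives p.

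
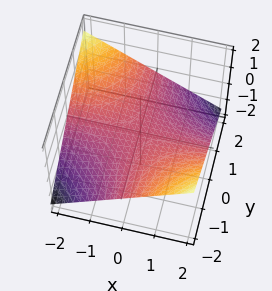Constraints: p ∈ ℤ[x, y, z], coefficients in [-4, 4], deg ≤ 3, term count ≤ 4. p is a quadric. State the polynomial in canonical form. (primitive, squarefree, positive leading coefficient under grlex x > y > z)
First, deg p = 2.
Next, from the visible intercepts: it crosses the z-axis at the gridline z = 0; every point of the x-axis in the box is on the surface; the visible y-axis segment lies entirely on the surface.
Finally, these observations pin down the coefficients.

x*y + 3*z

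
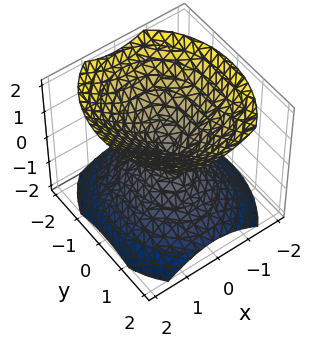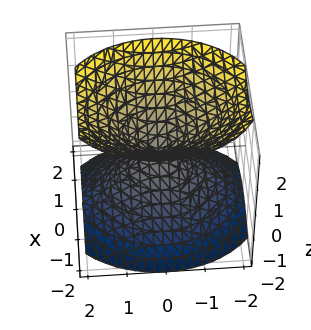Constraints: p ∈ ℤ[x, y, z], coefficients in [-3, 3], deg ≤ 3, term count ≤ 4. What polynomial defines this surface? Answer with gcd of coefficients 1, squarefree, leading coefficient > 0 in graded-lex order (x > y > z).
(a) The picture has 2 separate pieces. Treating them together as one polynomial.
(b) Degree: a double cone through the origin; a quadric, so deg p = 2.
(c) Symmetries: mirror symmetry y ↦ −y ⇒ only even powers of y; mirror symmetry z ↦ −z ⇒ only even powers of z; mirror symmetry x ↦ −x ⇒ only even powers of x.
(d) From the visible intercepts: one z-axis crossing is at z = 0; it crosses the y-axis at the gridline y = 0; it crosses the x-axis at the gridline x = 0.
(e) Assembling these constraints gives the stated polynomial.

3*x^2 + 2*y^2 - 3*z^2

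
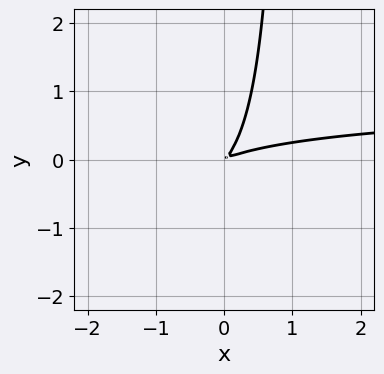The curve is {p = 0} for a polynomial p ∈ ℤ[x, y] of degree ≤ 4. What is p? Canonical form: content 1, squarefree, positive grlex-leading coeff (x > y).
x^2*y + 2*x*y^2 - x^2 + 3*x*y - 2*y^2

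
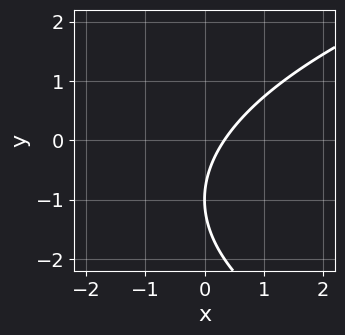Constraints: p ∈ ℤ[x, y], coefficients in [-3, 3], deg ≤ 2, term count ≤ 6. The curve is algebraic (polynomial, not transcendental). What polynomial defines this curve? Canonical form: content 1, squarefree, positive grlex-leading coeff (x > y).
y^2 - 3*x + 2*y + 1

1. The degree is 2 — the shape is more complex than any degree-1 curve.
2. Against the integer gridlines: it crosses the y-axis at the gridline y = -1.
3. Putting this together gives p.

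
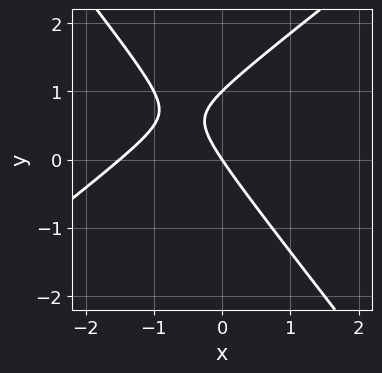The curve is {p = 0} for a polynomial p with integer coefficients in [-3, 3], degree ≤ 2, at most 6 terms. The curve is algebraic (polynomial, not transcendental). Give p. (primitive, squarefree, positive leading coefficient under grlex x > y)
2*x^2 - x*y - 2*y^2 + 3*x + 2*y

The degree is 2 — a generic line meets the curve in up to 2 points.
From the axis intercepts and sections: it crosses the x-axis at the gridline x = 0; the y-axis gridline crossings are at y ∈ {0, 1}.
The integer polynomial consistent with all of this is the stated p.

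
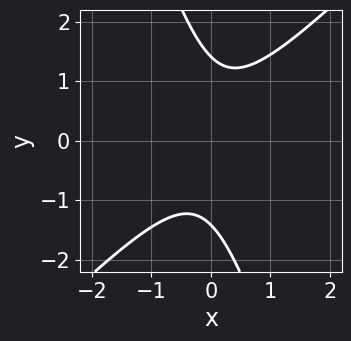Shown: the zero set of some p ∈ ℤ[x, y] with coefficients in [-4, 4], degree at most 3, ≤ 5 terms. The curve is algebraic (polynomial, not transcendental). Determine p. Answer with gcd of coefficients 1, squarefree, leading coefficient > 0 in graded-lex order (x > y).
(a) The degree is 2 — the shape is more complex than any degree-1 curve.
(b) Observable constraints: it misses every integer gridline on the x-axis.
(c) Assembling these constraints gives the stated polynomial.

3*x^2 - 2*x*y - y^2 + 2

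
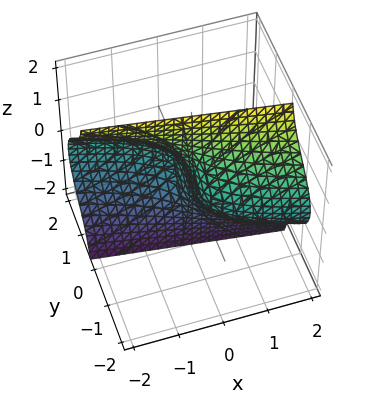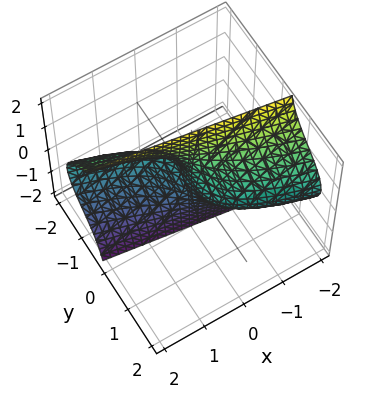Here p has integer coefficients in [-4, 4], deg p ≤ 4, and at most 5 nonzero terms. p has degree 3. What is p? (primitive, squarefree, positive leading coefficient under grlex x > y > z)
y^3 + 3*y*z^2 + 2*x

Degree: no degree-2 surface has this shape, so deg p = 3.
From the axis intercepts and sections: one y-axis crossing is at y = 0; every point of the z-axis in the box is on the surface; it meets the x-axis at x = 0 (among the integer gridlines).
Together with the visible shape, these determine p as stated.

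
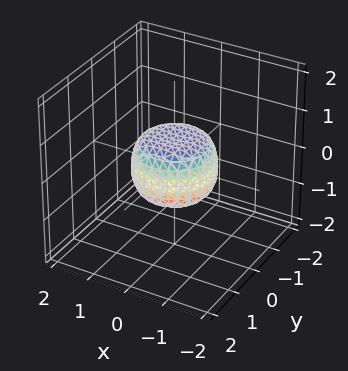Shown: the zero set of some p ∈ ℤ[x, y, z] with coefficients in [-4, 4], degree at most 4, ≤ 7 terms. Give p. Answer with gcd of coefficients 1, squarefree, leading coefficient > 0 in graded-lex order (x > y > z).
First, the degree is 4 — a generic line meets the surface in up to 4 points.
Next, by symmetry, the surface is invariant under rotation about z: p = q(x² + y², z).
Next, reading off the gridlines: a circular section at z = 0 has radius exactly 1; among the integer gridlines, it crosses the y-axis at y ∈ {-1, 1}.
Finally, these observations pin down the coefficients.

2*x^4 + 4*x^2*y^2 + 2*y^4 - x^2 - y^2 + 2*z^2 - 1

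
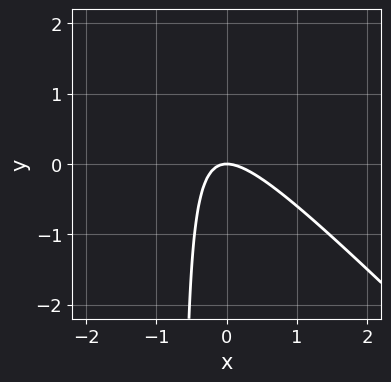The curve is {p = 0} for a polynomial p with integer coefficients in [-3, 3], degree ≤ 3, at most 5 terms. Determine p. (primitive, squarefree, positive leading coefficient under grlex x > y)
First, deg p = 2. The shape is more complex than any degree-1 curve.
Next, from the axis intercepts and sections: one y-axis crossing is at y = 0; it crosses the x-axis at the gridline x = 0.
Finally, these observations pin down the coefficients.

3*x^2 + 3*x*y + 2*y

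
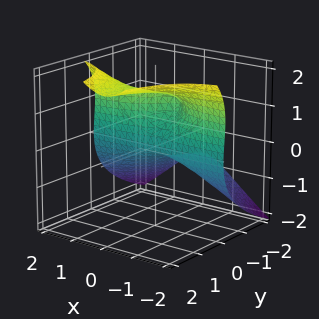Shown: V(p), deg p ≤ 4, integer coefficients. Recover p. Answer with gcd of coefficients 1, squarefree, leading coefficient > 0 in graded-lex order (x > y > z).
3*x^2*y - 2*z^3 + 3*z^2 + y

First, deg p = 3. The shape is more complex than any degree-2 surface.
Next, observable constraints: the visible x-axis segment lies entirely on the surface; it meets the y-axis at y = 0 (among the integer gridlines); one z-axis crossing is at z = 0.
Finally, solving for integer coefficients yields p as stated.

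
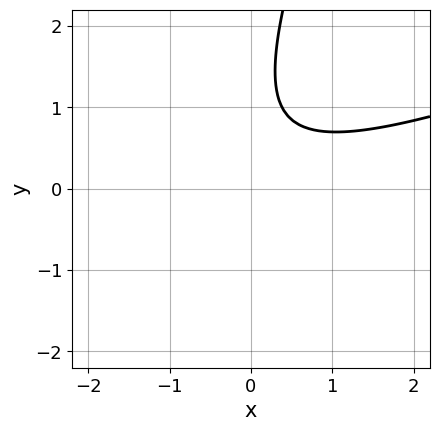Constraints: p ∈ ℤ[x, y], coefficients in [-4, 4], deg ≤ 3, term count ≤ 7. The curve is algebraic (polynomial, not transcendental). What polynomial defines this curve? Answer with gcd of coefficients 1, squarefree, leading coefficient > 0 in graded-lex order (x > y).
x^2 - 3*x*y + y^2 - 2*y + 2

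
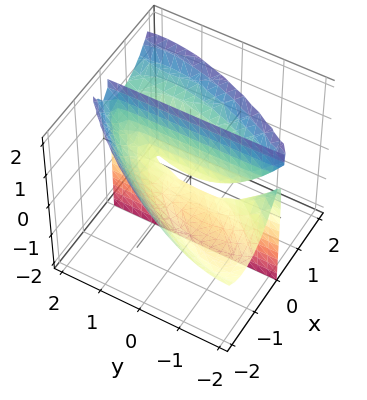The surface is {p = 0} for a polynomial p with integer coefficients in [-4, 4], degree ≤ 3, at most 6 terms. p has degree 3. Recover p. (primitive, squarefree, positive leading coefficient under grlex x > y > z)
1. deg p = 3. The shape is more complex than any degree-2 surface.
2. Reading off the gridlines: every point of the z-axis in the box is on the surface; it meets the x-axis at x = -1 (among the integer gridlines).
3. Solving for integer coefficients yields p as stated. Check: (0, 1, 0) on the y-axis lies on the surface, and p(0, 1, 0) = 0. ✓

2*x^3 - 2*x^2*y + x*y^2 + 2*x^2 - 3*x*z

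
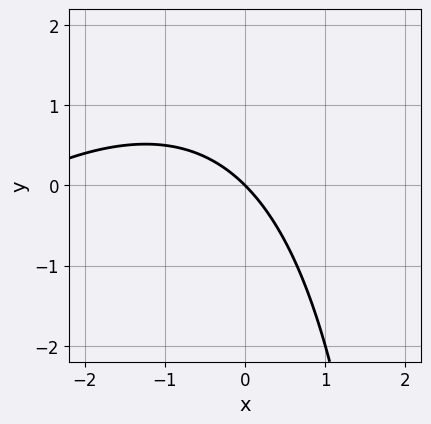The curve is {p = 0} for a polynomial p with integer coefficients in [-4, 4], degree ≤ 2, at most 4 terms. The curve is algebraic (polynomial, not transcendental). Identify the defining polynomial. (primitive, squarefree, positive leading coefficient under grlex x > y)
1. The degree is 2 — a generic line meets the curve in up to 2 points.
2. Reading off the gridlines: it meets the x-axis at x = 0 (among the integer gridlines); it meets the y-axis at y = 0 (among the integer gridlines).
3. The integer polynomial consistent with all of this is the stated p.

x^2 - x*y + 3*x + 3*y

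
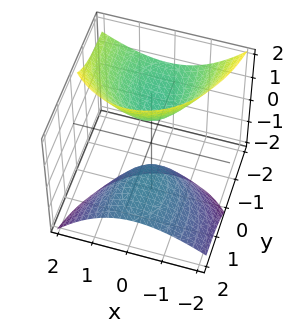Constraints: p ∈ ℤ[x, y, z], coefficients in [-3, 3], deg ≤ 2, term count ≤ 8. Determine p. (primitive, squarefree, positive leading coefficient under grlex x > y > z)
I count 2 distinct pieces. Treating them together as one polynomial.
deg p = 2. No degree-1 surface has this shape.
Observable constraints: no y-intercept at any integer in the box; the z-axis gridline crossings are at z ∈ {-1, 1}.
These observations pin down the coefficients.

2*x^2 - x*z + y^2 + 3*y*z - z^2 + 1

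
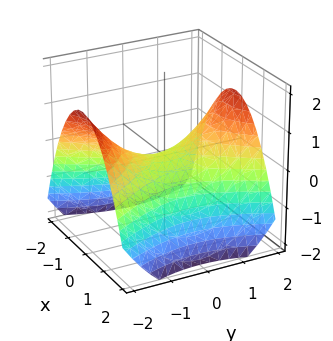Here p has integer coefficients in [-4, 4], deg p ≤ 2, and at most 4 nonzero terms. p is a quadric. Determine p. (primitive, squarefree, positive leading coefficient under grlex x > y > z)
2*x^2 - y^2 + 3*z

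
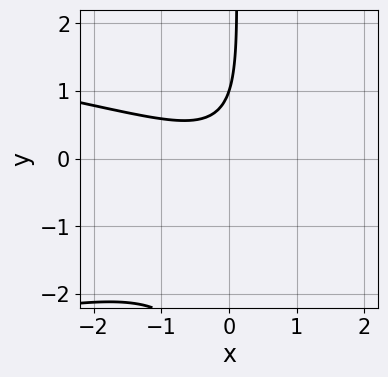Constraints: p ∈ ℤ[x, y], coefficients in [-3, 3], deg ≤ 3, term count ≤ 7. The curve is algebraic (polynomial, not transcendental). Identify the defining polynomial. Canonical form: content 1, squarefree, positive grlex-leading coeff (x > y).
deg p = 3. A generic line meets the curve in up to 3 points.
From the visible intercepts: no x-intercept at any integer in the box; it meets the y-axis at y = 1 (among the integer gridlines).
Assembling these constraints gives the stated polynomial.

3*x*y^2 + 2*x^2 + 3*x*y - 2*y + 2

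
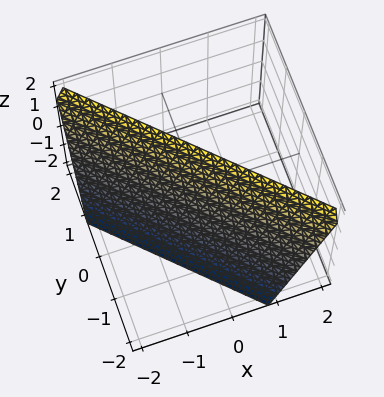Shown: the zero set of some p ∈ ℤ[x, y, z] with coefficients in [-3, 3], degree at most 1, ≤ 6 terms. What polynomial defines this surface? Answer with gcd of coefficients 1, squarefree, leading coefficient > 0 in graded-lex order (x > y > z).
1. deg p = 1. Every cross-section is a straight line — this is a plane.
2. From the visible intercepts: it meets the z-axis at z = 2 (among the integer gridlines).
3. Putting this together gives p.

3*x + 3*y - z + 2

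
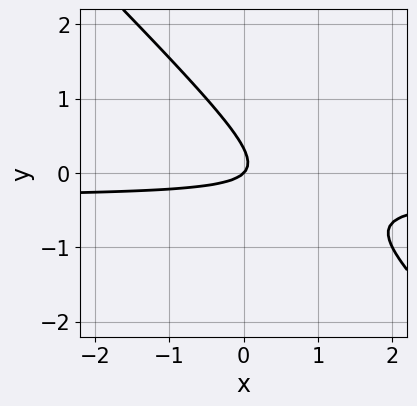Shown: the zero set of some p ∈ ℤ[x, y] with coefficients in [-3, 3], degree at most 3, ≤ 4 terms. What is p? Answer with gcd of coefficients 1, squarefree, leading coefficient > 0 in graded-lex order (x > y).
The degree is 2 — the shape is more complex than any degree-1 curve.
Reading off the gridlines: one x-axis crossing is at x = 0; it crosses the y-axis at the gridline y = 0.
Together with the visible shape, these determine p as stated.

3*x*y + 3*y^2 + x - y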